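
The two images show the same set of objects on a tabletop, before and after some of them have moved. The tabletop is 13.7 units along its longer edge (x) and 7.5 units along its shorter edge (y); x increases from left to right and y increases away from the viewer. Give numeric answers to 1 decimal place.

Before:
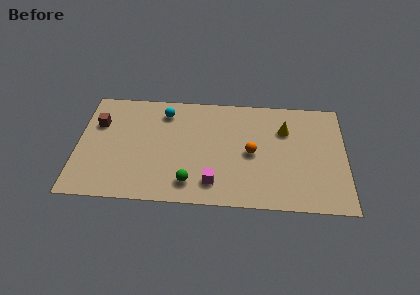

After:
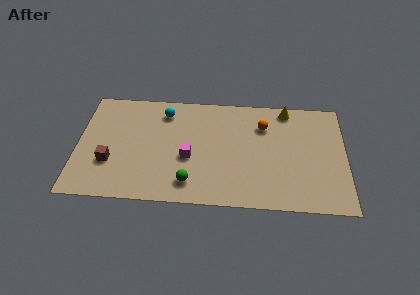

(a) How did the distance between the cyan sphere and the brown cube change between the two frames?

+1.0

The distance was about 3.5 in the first image and 4.5 in the second, so they moved 1.0 units further apart.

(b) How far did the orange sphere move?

2.0

The orange sphere was near (8.9, 3.6) before and (9.5, 5.5) after, so it travelled √(0.6² + 1.9²) ≈ 2.0 units.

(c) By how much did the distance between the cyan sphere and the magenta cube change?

-2.0

Before: roughly 5.3 units apart; after: 3.3. That's 2.0 units closer together.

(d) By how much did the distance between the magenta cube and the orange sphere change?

+1.7

They were about 2.8 units apart before and 4.5 after — 1.7 units further apart.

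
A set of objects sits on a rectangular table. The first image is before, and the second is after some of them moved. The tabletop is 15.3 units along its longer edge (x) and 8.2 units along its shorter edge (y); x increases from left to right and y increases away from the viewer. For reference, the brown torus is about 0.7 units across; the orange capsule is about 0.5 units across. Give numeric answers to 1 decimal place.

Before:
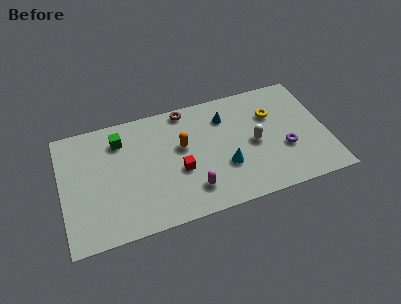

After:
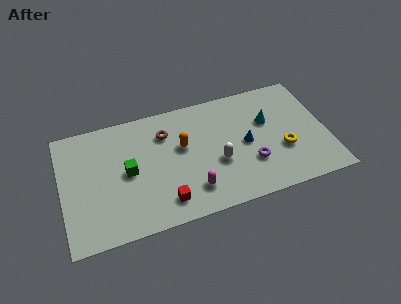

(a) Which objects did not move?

the magenta capsule and the orange capsule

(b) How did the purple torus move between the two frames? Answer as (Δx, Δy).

(-2.0, -0.4)

From the two frames, the purple torus sits at roughly (12.8, 3.0) before and (10.8, 2.6) after.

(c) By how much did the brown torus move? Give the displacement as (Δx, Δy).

(-1.3, -1.3)

The brown torus was at about (7.4, 7.4) and moved to about (6.1, 6.1).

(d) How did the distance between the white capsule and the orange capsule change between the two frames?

-1.7

The distance was about 4.2 in the first image and 2.5 in the second, so they moved 1.7 units closer together.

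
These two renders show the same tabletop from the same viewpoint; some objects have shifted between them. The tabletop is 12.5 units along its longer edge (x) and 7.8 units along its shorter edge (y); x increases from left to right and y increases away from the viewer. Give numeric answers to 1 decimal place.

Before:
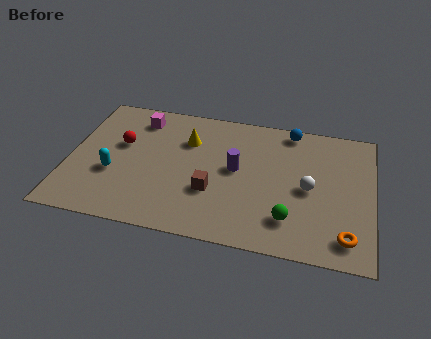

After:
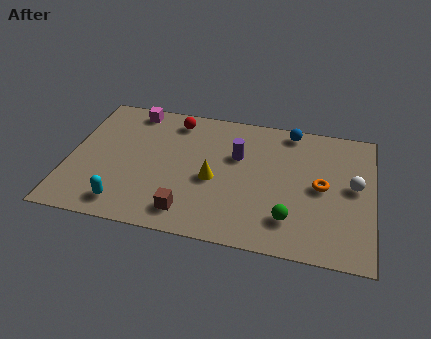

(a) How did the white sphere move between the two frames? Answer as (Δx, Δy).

(1.8, 0.5)

From the two frames, the white sphere sits at roughly (9.9, 3.7) before and (11.7, 4.2) after.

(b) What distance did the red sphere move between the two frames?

2.8

The red sphere moved from about (2.1, 4.7) to (4.2, 6.6), a distance of √(2.1² + 1.9²) ≈ 2.8.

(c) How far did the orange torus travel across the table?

2.8

The orange torus moved from about (11.5, 1.3) to (10.4, 3.9), a distance of √(1.1² + 2.6²) ≈ 2.8.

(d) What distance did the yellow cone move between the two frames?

2.4

The yellow cone moved from about (4.8, 5.5) to (6.0, 3.4), a distance of √(1.2² + 2.1²) ≈ 2.4.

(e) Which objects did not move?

the green sphere and the blue sphere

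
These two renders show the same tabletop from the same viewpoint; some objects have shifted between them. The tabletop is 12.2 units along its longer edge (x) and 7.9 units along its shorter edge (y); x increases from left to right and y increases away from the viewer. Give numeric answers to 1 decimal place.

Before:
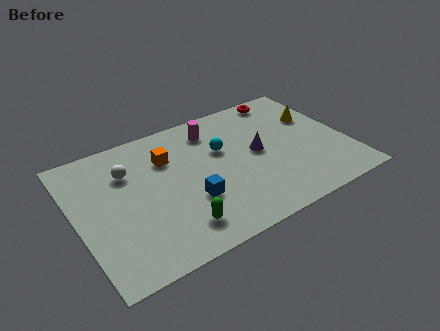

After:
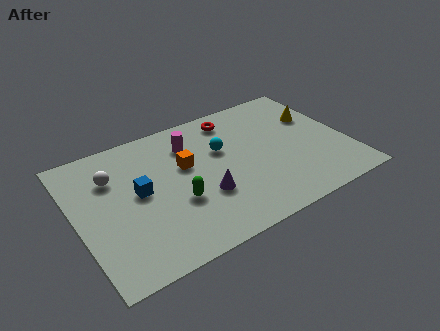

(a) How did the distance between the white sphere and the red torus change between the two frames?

-1.8

They were about 7.6 units apart before and 5.8 after — 1.8 units closer together.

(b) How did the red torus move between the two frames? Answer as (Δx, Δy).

(-2.5, -0.4)

The red torus started near (10.0, 7.1) and ended near (7.5, 6.7).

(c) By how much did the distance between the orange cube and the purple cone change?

-2.0

They were about 4.2 units apart before and 2.2 after — 2.0 units closer together.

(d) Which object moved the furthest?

the purple cone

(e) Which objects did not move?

the cyan sphere and the yellow cone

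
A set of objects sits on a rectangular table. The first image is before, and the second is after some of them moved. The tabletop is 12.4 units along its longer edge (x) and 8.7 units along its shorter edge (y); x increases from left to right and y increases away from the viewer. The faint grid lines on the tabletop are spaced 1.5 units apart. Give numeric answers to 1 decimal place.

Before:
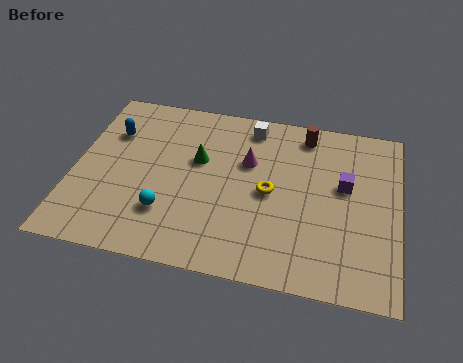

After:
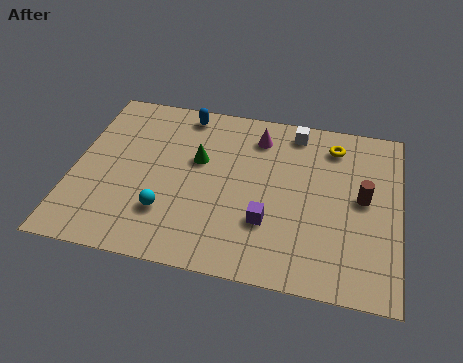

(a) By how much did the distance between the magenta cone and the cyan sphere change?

+1.3

They were about 4.3 units apart before and 5.6 after — 1.3 units further apart.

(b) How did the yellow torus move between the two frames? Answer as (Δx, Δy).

(2.3, 2.9)

From the two frames, the yellow torus sits at roughly (7.5, 4.2) before and (9.8, 7.1) after.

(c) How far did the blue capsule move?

3.1

From (1.3, 6.1) to (4.0, 7.7), the blue capsule covered √(2.7² + 1.6²) ≈ 3.1 units.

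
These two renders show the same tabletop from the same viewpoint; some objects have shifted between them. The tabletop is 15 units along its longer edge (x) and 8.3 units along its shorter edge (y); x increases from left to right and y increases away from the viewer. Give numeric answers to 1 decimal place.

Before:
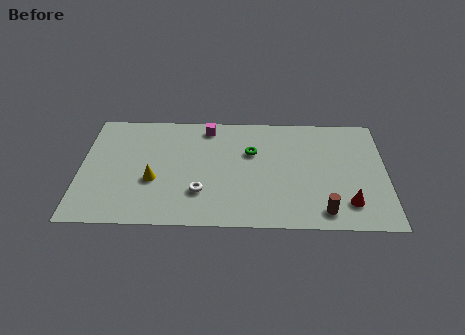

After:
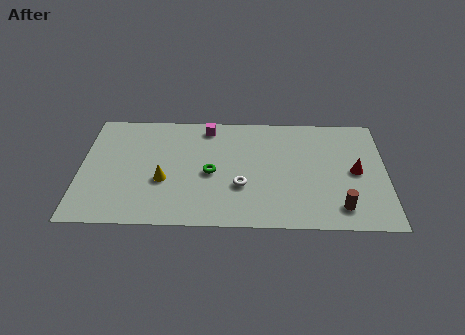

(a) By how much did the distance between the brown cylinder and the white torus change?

-1.1

The distance was about 6.1 in the first image and 5.0 in the second, so they moved 1.1 units closer together.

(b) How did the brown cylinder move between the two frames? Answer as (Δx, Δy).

(0.8, 0.3)

The brown cylinder was at about (11.9, 1.2) and moved to about (12.7, 1.5).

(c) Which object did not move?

the magenta cube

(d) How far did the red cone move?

2.3

The red cone was near (13.1, 1.8) before and (13.5, 4.1) after, so it travelled √(0.4² + 2.3²) ≈ 2.3 units.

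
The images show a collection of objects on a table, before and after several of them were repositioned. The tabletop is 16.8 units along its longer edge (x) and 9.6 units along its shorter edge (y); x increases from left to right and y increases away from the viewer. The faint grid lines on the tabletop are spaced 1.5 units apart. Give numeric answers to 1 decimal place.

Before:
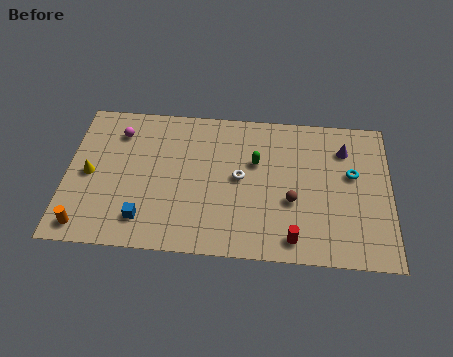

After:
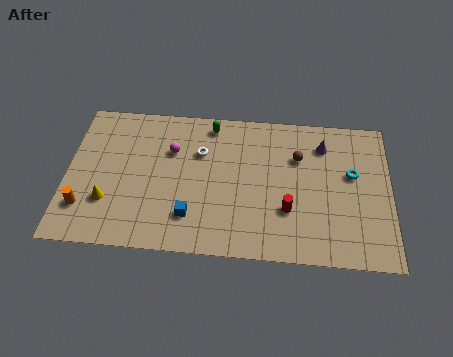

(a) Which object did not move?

the cyan torus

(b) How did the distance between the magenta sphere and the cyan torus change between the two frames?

-2.9

The distance was about 12.3 in the first image and 9.4 in the second, so they moved 2.9 units closer together.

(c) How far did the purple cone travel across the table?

1.1

The purple cone was near (14.4, 7.3) before and (13.3, 7.5) after, so it travelled √(1.1² + 0.2²) ≈ 1.1 units.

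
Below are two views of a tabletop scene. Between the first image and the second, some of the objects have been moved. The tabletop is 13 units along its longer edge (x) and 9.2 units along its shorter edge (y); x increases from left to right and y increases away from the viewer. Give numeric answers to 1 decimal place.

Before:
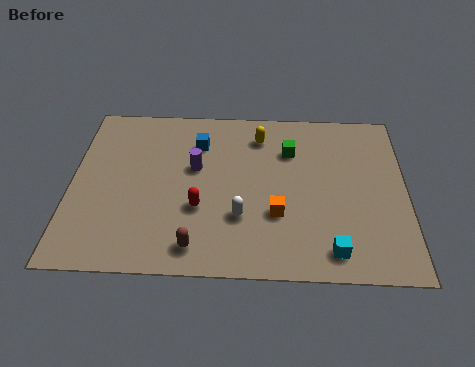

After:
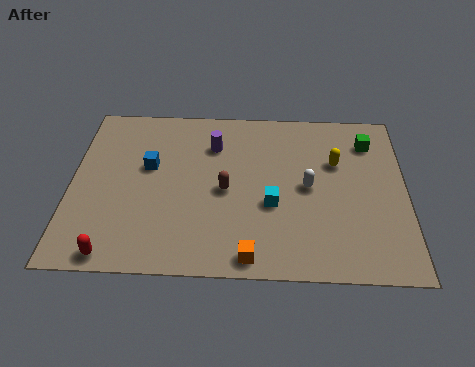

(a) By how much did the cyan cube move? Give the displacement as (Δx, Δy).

(-2.3, 2.3)

The cyan cube was at about (10.1, 1.3) and moved to about (7.8, 3.6).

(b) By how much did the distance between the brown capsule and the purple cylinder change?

-1.7

The distance was about 4.2 in the first image and 2.5 in the second, so they moved 1.7 units closer together.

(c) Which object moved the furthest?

the red capsule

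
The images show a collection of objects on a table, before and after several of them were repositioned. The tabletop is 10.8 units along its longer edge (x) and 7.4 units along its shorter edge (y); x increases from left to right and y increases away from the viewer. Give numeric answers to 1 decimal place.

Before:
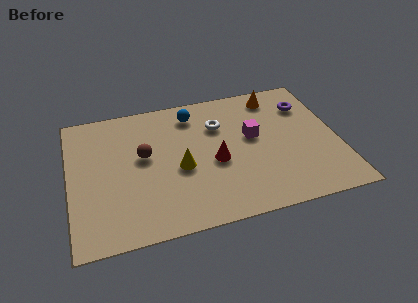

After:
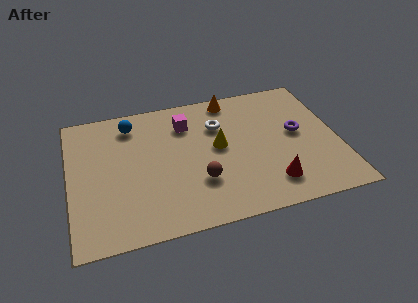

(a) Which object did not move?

the white torus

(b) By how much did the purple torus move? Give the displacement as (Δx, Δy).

(-0.5, -1.5)

The purple torus was at about (9.7, 5.5) and moved to about (9.2, 4.0).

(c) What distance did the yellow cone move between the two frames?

1.8

The yellow cone moved from about (4.4, 3.2) to (6.0, 4.0), a distance of √(1.6² + 0.8²) ≈ 1.8.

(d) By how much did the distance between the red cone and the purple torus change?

-1.7

Before: roughly 4.5 units apart; after: 2.8. That's 1.7 units closer together.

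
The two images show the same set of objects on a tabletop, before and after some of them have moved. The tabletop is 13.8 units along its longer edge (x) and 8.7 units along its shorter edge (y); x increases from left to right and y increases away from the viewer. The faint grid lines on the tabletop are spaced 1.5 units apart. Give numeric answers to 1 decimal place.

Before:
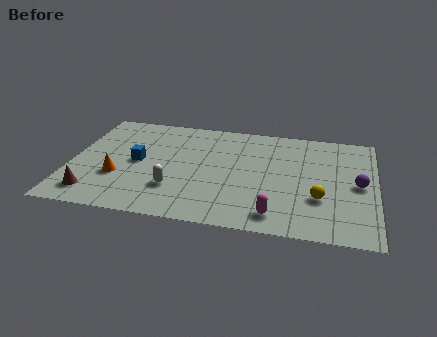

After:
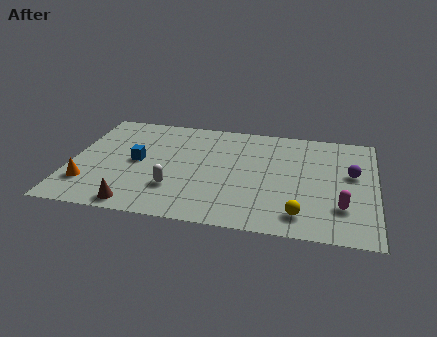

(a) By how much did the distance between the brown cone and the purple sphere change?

-1.7

They were about 12.1 units apart before and 10.4 after — 1.7 units closer together.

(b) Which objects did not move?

the white capsule and the blue cube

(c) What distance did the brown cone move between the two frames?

2.1

The brown cone was near (1.2, 1.5) before and (3.2, 0.9) after, so it travelled √(2.0² + 0.6²) ≈ 2.1 units.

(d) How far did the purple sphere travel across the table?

0.9

From (13.0, 4.3) to (12.7, 5.1), the purple sphere covered √(0.3² + 0.8²) ≈ 0.9 units.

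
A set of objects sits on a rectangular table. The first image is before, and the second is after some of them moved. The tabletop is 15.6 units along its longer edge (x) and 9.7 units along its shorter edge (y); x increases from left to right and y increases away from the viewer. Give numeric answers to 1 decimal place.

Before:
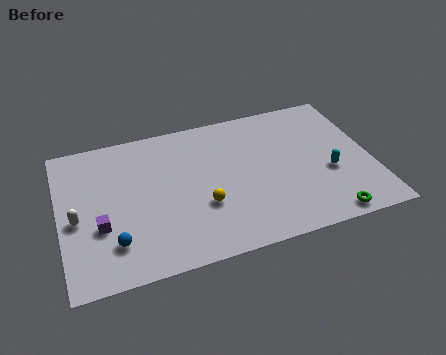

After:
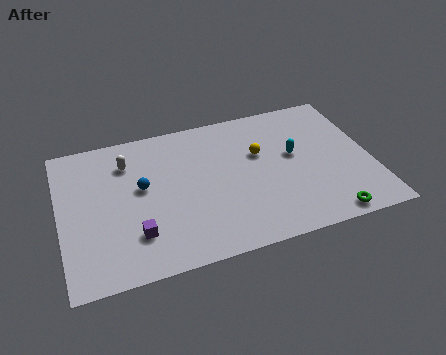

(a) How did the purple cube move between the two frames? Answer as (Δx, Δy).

(1.7, -1.0)

From the two frames, the purple cube sits at roughly (1.9, 3.5) before and (3.6, 2.5) after.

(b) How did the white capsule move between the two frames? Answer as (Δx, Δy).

(2.7, 3.1)

The white capsule was at about (0.8, 4.3) and moved to about (3.5, 7.4).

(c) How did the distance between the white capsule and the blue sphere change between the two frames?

-0.6

The distance was about 2.6 in the first image and 2.0 in the second, so they moved 0.6 units closer together.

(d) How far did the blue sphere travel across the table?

3.6

The blue sphere was near (2.5, 2.3) before and (4.1, 5.5) after, so it travelled √(1.6² + 3.2²) ≈ 3.6 units.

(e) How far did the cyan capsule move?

2.3

The cyan capsule was near (13.4, 3.8) before and (11.8, 5.5) after, so it travelled √(1.6² + 1.7²) ≈ 2.3 units.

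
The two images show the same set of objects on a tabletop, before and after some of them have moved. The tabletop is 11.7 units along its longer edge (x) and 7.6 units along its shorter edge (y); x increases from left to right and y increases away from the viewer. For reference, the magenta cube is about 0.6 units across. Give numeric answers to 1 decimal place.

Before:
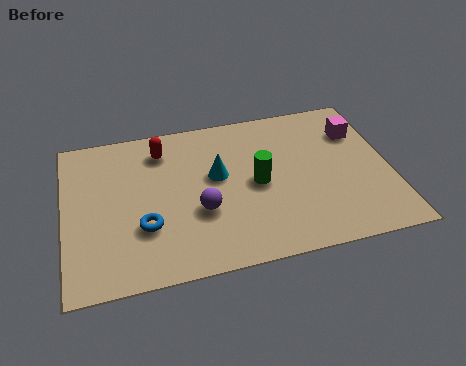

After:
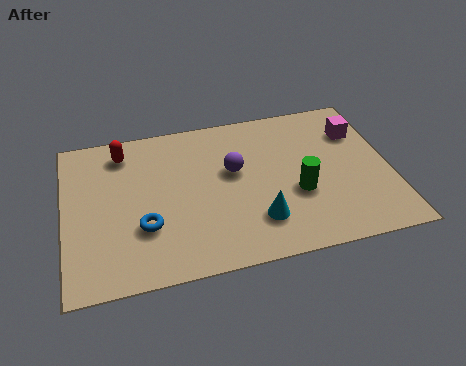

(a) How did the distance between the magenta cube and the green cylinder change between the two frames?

-0.7

They were about 4.2 units apart before and 3.5 after — 0.7 units closer together.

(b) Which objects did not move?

the blue torus and the magenta cube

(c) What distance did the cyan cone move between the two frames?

2.8

From (5.5, 4.4) to (6.8, 1.9), the cyan cone covered √(1.3² + 2.5²) ≈ 2.8 units.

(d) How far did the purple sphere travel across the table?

2.1

From (4.8, 2.8) to (6.1, 4.5), the purple sphere covered √(1.3² + 1.7²) ≈ 2.1 units.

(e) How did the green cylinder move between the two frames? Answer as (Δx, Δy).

(1.4, -0.8)

The green cylinder was at about (6.9, 3.7) and moved to about (8.3, 2.9).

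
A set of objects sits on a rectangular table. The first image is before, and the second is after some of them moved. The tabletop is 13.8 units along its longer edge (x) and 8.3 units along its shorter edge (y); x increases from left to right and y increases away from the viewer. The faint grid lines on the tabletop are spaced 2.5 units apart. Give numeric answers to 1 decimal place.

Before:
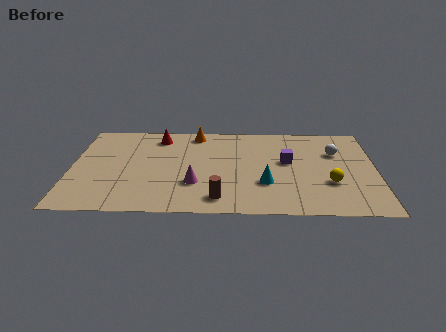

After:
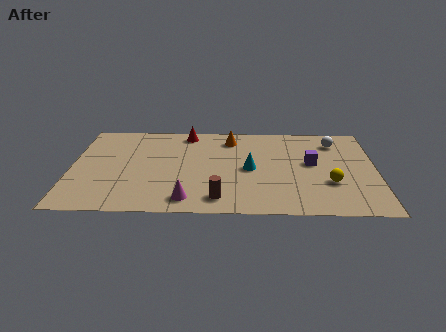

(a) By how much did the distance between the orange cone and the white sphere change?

-1.8

The distance was about 6.6 in the first image and 4.8 in the second, so they moved 1.8 units closer together.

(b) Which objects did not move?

the yellow sphere and the brown cylinder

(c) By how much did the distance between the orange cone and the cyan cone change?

-2.7

Before: roughly 5.6 units apart; after: 2.9. That's 2.7 units closer together.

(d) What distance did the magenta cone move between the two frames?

1.4

The magenta cone moved from about (5.6, 2.6) to (5.3, 1.2), a distance of √(0.3² + 1.4²) ≈ 1.4.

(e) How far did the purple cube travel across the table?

1.1

From (9.8, 4.7) to (10.9, 4.6), the purple cube covered √(1.1² + 0.1²) ≈ 1.1 units.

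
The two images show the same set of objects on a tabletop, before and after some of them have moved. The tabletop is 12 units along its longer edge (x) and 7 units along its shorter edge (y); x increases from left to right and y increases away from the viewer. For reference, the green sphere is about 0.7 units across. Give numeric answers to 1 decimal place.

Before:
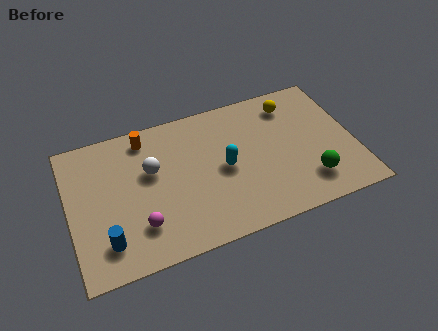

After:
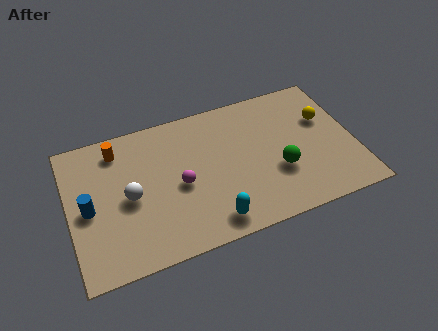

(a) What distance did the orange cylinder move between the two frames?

1.2

The orange cylinder was near (3.4, 6.0) before and (2.2, 5.8) after, so it travelled √(1.2² + 0.2²) ≈ 1.2 units.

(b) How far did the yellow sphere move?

1.8

From (9.6, 5.7) to (10.9, 4.5), the yellow sphere covered √(1.3² + 1.2²) ≈ 1.8 units.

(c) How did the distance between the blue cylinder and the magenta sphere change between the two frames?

+2.4

The distance was about 1.4 in the first image and 3.8 in the second, so they moved 2.4 units further apart.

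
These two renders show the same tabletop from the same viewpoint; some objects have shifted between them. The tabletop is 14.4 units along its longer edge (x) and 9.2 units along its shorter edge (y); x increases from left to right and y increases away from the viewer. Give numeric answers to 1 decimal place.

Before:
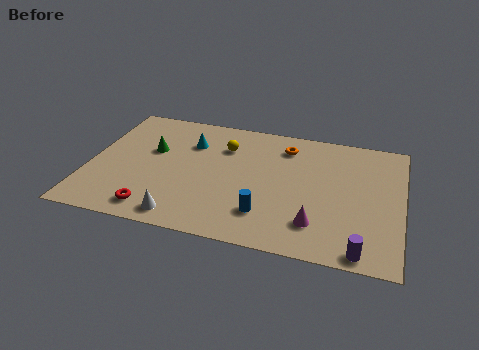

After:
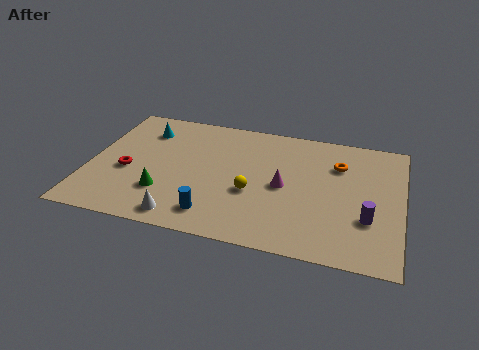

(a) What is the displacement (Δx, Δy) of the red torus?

(-1.5, 2.5)

The red torus started near (3.3, 1.3) and ended near (1.8, 3.8).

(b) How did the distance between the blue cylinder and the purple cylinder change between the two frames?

+2.4

They were about 4.6 units apart before and 7.0 after — 2.4 units further apart.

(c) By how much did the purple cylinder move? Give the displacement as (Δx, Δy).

(0.2, 2.2)

The purple cylinder was at about (12.7, 0.8) and moved to about (12.9, 3.0).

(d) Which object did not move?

the white cone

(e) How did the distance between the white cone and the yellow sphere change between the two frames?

-1.9

The distance was about 5.8 in the first image and 3.9 in the second, so they moved 1.9 units closer together.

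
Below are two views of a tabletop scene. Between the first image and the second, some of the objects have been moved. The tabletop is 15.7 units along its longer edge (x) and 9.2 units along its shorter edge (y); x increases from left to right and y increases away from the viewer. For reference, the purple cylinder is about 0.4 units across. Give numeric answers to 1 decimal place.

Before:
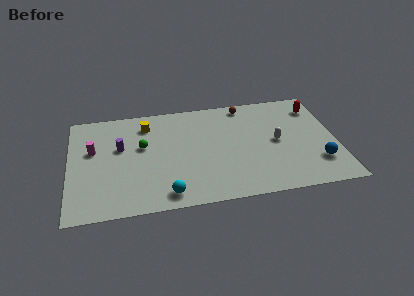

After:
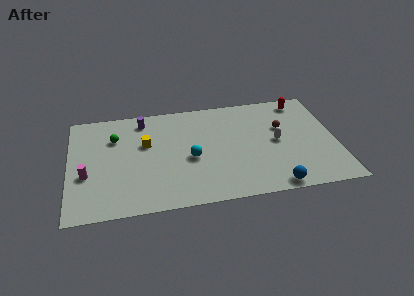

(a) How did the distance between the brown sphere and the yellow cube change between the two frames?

+2.1

Before: roughly 6.0 units apart; after: 8.1. That's 2.1 units further apart.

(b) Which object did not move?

the white capsule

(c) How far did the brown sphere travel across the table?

3.2

The brown sphere moved from about (10.5, 8.2) to (12.6, 5.8), a distance of √(2.1² + 2.4²) ≈ 3.2.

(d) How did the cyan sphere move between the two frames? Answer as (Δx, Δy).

(1.5, 2.8)

The cyan sphere was at about (5.6, 1.2) and moved to about (7.1, 4.0).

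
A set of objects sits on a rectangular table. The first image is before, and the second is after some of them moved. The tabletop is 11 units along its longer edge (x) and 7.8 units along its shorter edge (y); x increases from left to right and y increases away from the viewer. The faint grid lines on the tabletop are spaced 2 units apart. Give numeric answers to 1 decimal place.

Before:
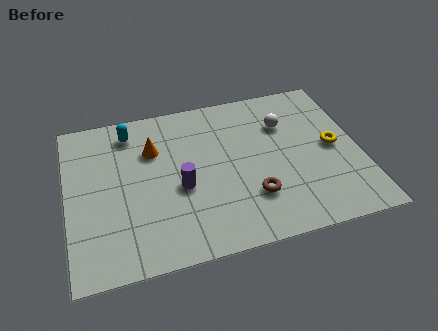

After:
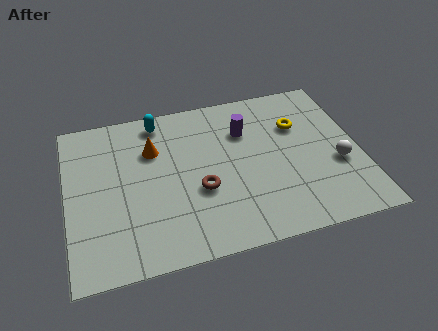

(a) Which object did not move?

the orange cone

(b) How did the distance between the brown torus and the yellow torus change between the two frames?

+0.9

Before: roughly 3.6 units apart; after: 4.5. That's 0.9 units further apart.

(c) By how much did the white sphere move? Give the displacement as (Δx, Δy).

(1.8, -2.5)

The white sphere started near (8.3, 5.5) and ended near (10.1, 3.0).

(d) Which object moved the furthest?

the purple cylinder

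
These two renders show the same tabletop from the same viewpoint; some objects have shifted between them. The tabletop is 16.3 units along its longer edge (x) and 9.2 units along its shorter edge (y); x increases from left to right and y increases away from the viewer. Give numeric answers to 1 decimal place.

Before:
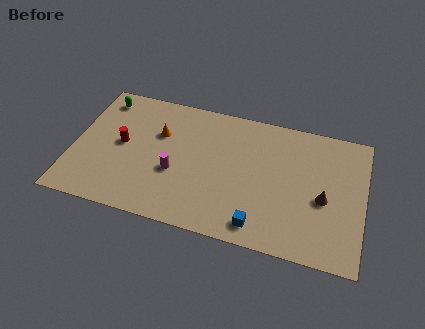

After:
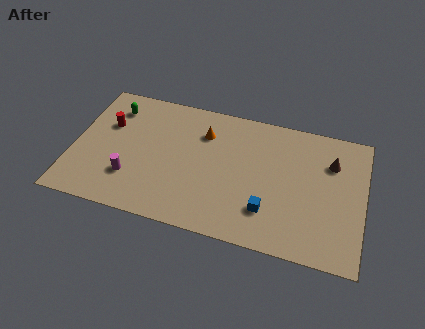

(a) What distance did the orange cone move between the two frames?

2.6

From (4.7, 6.1) to (7.2, 6.8), the orange cone covered √(2.5² + 0.7²) ≈ 2.6 units.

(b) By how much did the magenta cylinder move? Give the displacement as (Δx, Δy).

(-2.4, -1.0)

The magenta cylinder was at about (5.8, 3.6) and moved to about (3.4, 2.6).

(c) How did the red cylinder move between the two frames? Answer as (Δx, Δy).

(-0.9, 1.2)

The red cylinder started near (2.7, 4.8) and ended near (1.8, 6.0).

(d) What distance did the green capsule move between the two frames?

0.9

The green capsule was near (1.3, 7.8) before and (2.0, 7.3) after, so it travelled √(0.7² + 0.5²) ≈ 0.9 units.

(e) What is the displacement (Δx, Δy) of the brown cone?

(0.3, 2.6)

From the two frames, the brown cone sits at roughly (14.1, 4.0) before and (14.4, 6.6) after.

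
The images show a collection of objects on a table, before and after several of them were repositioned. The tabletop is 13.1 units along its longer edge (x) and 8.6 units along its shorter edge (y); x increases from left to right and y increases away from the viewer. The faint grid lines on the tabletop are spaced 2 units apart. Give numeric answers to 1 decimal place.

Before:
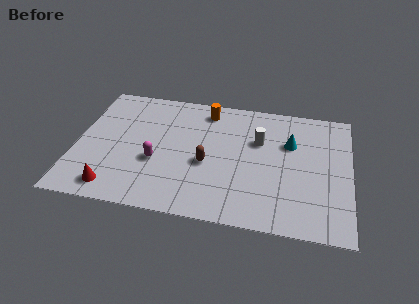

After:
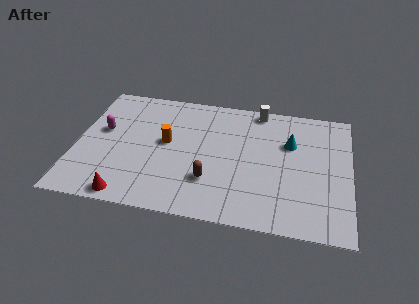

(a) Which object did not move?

the cyan cone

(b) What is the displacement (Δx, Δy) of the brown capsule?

(0.2, -1.1)

From the two frames, the brown capsule sits at roughly (6.3, 3.6) before and (6.5, 2.5) after.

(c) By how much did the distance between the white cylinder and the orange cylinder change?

+2.2

Before: roughly 3.1 units apart; after: 5.3. That's 2.2 units further apart.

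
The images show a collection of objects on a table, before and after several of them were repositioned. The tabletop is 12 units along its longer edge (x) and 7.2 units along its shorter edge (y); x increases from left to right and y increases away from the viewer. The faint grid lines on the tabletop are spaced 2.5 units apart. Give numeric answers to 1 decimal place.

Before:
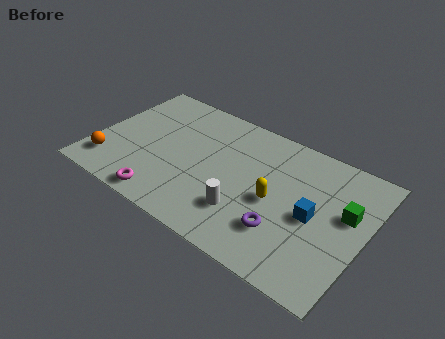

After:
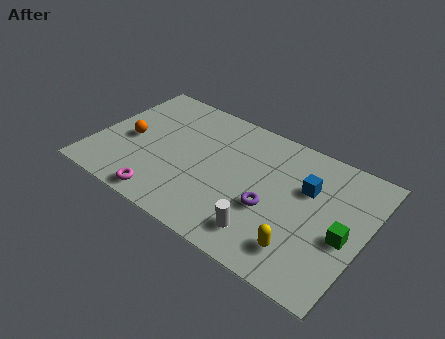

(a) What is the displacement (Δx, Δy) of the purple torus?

(-0.7, 0.8)

The purple torus started near (8.7, 2.0) and ended near (8.0, 2.8).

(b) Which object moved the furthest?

the yellow capsule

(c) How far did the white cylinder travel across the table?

1.2

From (7.0, 2.0) to (8.0, 1.4), the white cylinder covered √(1.0² + 0.6²) ≈ 1.2 units.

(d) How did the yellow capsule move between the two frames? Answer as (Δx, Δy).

(1.5, -1.8)

The yellow capsule started near (8.1, 3.3) and ended near (9.6, 1.5).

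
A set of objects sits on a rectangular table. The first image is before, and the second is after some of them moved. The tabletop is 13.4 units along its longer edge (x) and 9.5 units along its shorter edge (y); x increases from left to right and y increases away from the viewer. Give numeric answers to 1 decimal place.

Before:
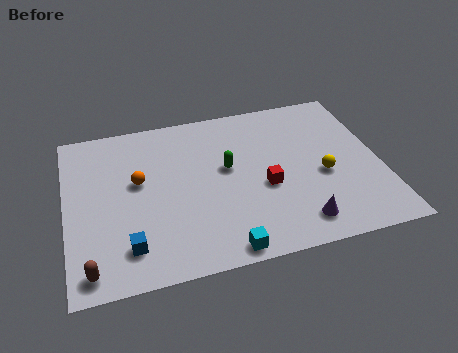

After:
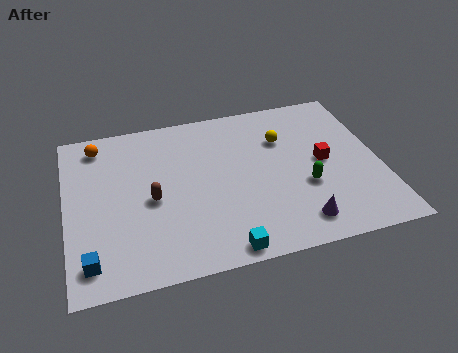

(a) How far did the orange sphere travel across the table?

3.1

The orange sphere moved from about (3.1, 5.5) to (1.5, 8.1), a distance of √(1.6² + 2.6²) ≈ 3.1.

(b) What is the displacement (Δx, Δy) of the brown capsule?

(2.7, 3.2)

The brown capsule started near (0.9, 1.1) and ended near (3.6, 4.3).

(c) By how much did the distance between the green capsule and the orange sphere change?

+6.0

Before: roughly 3.8 units apart; after: 9.8. That's 6.0 units further apart.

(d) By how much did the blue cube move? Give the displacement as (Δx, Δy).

(-1.6, -0.4)

From the two frames, the blue cube sits at roughly (2.5, 1.9) before and (0.9, 1.5) after.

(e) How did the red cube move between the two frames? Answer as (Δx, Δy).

(2.6, 0.9)

The red cube started near (8.4, 3.9) and ended near (11.0, 4.8).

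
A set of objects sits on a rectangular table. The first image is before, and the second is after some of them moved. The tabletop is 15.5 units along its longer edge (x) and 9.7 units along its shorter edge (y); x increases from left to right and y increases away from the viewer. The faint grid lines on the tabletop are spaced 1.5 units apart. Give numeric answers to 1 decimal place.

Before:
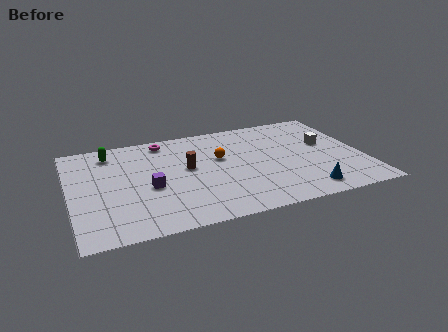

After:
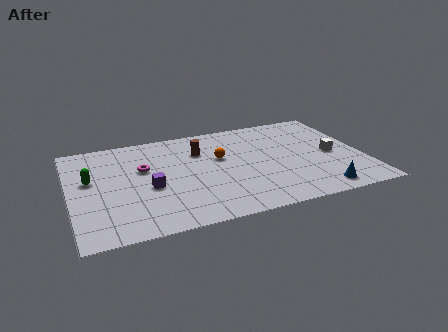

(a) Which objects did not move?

the purple cube and the orange sphere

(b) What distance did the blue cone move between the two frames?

0.7

The blue cone moved from about (12.1, 1.4) to (12.8, 1.2), a distance of √(0.7² + 0.2²) ≈ 0.7.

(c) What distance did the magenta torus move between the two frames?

2.8

The magenta torus moved from about (5.2, 8.5) to (3.9, 6.0), a distance of √(1.3² + 2.5²) ≈ 2.8.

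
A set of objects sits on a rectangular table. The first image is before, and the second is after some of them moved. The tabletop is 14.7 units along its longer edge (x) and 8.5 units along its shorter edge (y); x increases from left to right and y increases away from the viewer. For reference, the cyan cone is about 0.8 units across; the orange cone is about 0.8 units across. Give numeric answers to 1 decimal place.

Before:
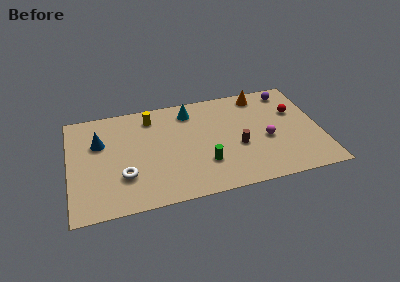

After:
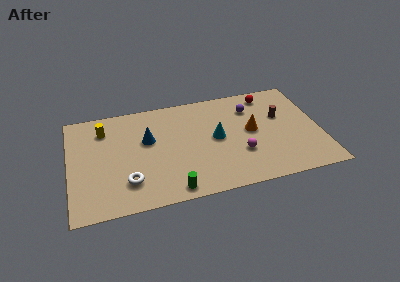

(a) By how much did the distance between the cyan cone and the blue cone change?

-1.5

Before: roughly 5.6 units apart; after: 4.1. That's 1.5 units closer together.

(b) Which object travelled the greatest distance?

the brown cylinder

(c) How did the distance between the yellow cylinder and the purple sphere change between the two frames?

+0.5

Before: roughly 8.2 units apart; after: 8.7. That's 0.5 units further apart.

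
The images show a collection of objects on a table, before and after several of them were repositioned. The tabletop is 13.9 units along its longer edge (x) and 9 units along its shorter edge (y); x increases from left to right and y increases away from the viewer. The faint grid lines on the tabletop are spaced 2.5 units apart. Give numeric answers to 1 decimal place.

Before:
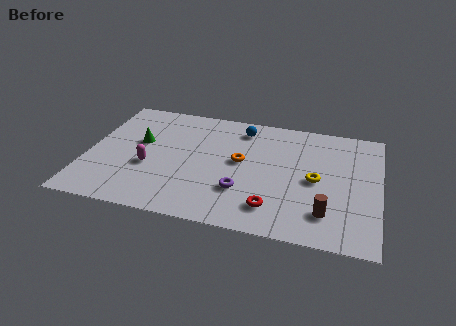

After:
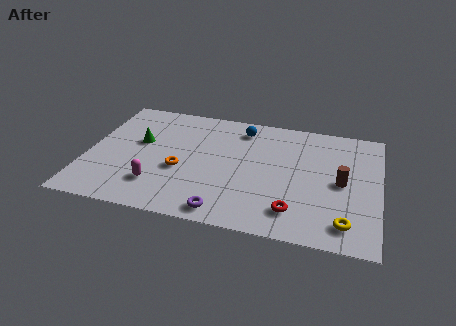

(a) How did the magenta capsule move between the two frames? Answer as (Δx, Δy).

(0.5, -1.3)

The magenta capsule was at about (3.0, 3.5) and moved to about (3.5, 2.2).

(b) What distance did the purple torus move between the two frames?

1.8

The purple torus moved from about (7.5, 2.7) to (6.8, 1.0), a distance of √(0.7² + 1.7²) ≈ 1.8.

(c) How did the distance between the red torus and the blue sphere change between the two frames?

+0.4

Before: roughly 6.0 units apart; after: 6.4. That's 0.4 units further apart.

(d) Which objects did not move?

the blue sphere and the green cone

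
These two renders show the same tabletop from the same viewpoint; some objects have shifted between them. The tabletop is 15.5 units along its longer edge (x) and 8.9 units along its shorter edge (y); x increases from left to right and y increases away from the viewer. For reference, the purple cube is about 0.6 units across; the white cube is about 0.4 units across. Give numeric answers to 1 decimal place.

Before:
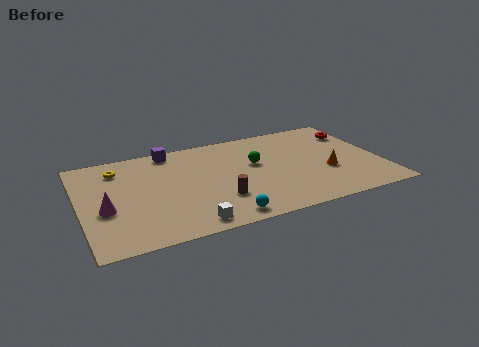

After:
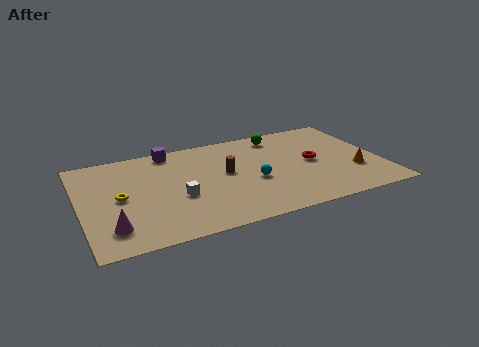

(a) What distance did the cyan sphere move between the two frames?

3.3

The cyan sphere moved from about (6.9, 1.0) to (8.8, 3.7), a distance of √(1.9² + 2.7²) ≈ 3.3.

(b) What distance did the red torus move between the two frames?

3.4

The red torus moved from about (14.6, 6.7) to (12.0, 4.5), a distance of √(2.6² + 2.2²) ≈ 3.4.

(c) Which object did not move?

the purple cube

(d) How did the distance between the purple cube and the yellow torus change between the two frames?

+1.7

Before: roughly 2.9 units apart; after: 4.6. That's 1.7 units further apart.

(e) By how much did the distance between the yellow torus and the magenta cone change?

-1.0

Before: roughly 3.6 units apart; after: 2.6. That's 1.0 units closer together.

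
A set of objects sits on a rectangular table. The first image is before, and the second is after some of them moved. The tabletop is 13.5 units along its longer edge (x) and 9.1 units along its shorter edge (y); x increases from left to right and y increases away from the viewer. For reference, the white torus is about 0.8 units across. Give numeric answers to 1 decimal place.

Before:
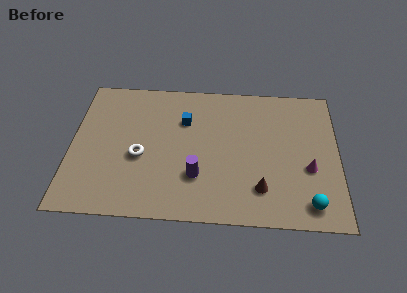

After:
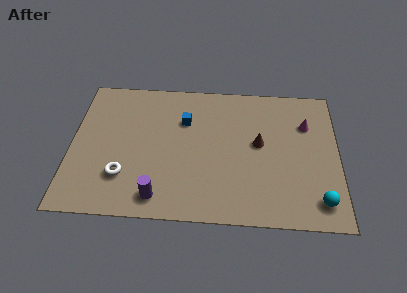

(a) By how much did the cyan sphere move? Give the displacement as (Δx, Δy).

(0.5, 0.2)

The cyan sphere was at about (12.0, 1.3) and moved to about (12.5, 1.5).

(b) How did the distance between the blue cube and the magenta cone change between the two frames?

-0.7

The distance was about 6.9 in the first image and 6.2 in the second, so they moved 0.7 units closer together.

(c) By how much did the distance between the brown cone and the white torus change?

+0.9

Before: roughly 6.3 units apart; after: 7.2. That's 0.9 units further apart.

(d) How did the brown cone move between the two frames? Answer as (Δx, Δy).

(-0.1, 2.9)

From the two frames, the brown cone sits at roughly (9.6, 2.1) before and (9.5, 5.0) after.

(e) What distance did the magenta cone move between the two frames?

2.9

From (12.0, 3.5) to (11.9, 6.4), the magenta cone covered √(0.1² + 2.9²) ≈ 2.9 units.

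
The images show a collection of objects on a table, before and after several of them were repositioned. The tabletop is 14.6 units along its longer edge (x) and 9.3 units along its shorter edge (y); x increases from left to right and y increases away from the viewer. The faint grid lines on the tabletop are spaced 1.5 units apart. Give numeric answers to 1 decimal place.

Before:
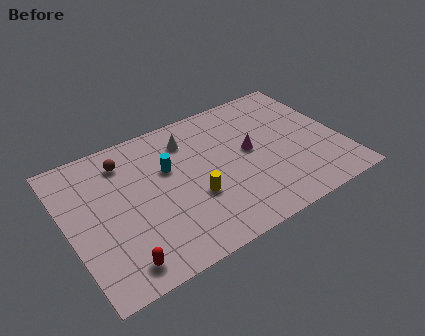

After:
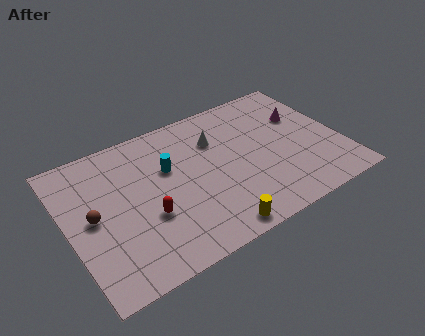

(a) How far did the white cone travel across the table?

1.6

The white cone was near (6.8, 7.3) before and (8.2, 6.6) after, so it travelled √(1.4² + 0.7²) ≈ 1.6 units.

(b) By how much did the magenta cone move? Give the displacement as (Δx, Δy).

(3.1, 1.1)

The magenta cone started near (9.8, 5.0) and ended near (12.9, 6.1).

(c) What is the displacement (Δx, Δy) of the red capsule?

(1.8, 2.1)

The red capsule started near (2.2, 1.3) and ended near (4.0, 3.4).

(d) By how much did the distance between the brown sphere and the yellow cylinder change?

+1.8

Before: roughly 5.1 units apart; after: 6.9. That's 1.8 units further apart.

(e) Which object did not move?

the cyan cylinder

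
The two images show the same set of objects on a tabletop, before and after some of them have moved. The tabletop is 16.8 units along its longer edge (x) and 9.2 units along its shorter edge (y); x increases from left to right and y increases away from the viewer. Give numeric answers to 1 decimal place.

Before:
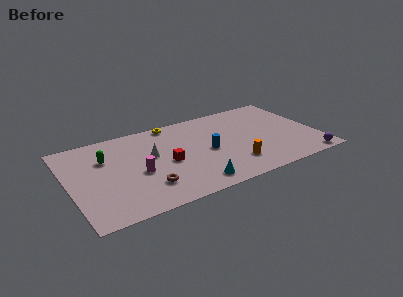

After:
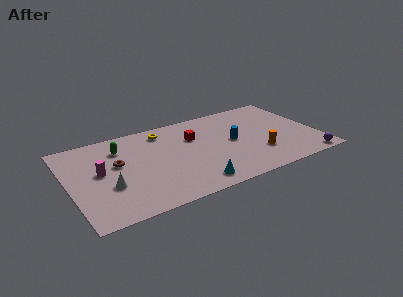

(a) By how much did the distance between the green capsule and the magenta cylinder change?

-0.5

The distance was about 3.1 in the first image and 2.6 in the second, so they moved 0.5 units closer together.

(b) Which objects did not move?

the cyan cone and the purple sphere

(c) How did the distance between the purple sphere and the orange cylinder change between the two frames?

-1.5

The distance was about 5.1 in the first image and 3.6 in the second, so they moved 1.5 units closer together.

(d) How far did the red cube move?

2.9

From (6.5, 4.2) to (8.6, 6.2), the red cube covered √(2.1² + 2.0²) ≈ 2.9 units.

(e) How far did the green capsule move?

1.3

From (2.6, 6.3) to (3.7, 7.0), the green capsule covered √(1.1² + 0.7²) ≈ 1.3 units.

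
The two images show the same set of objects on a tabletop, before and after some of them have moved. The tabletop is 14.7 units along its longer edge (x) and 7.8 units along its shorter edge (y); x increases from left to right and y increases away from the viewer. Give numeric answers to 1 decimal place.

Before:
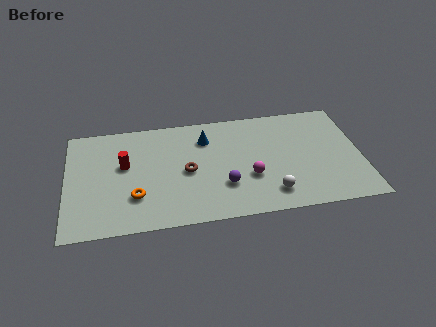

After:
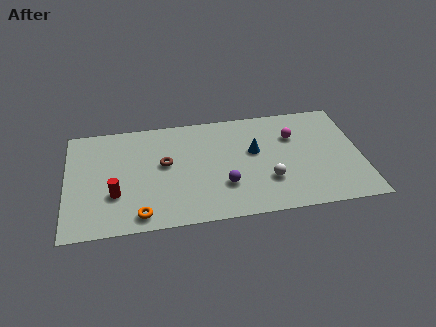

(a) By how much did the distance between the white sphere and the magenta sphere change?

+1.7

They were about 1.6 units apart before and 3.3 after — 1.7 units further apart.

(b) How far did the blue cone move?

2.7

The blue cone moved from about (7.0, 5.9) to (9.4, 4.6), a distance of √(2.4² + 1.3²) ≈ 2.7.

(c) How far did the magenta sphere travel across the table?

3.5

The magenta sphere was near (9.1, 2.8) before and (11.4, 5.4) after, so it travelled √(2.3² + 2.6²) ≈ 3.5 units.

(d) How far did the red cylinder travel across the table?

2.1

From (2.9, 4.6) to (2.4, 2.6), the red cylinder covered √(0.5² + 2.0²) ≈ 2.1 units.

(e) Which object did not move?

the purple sphere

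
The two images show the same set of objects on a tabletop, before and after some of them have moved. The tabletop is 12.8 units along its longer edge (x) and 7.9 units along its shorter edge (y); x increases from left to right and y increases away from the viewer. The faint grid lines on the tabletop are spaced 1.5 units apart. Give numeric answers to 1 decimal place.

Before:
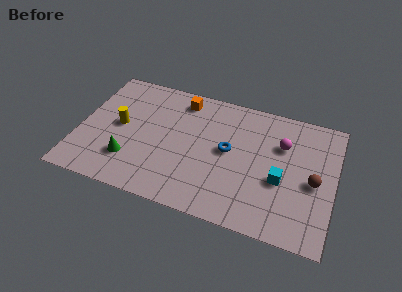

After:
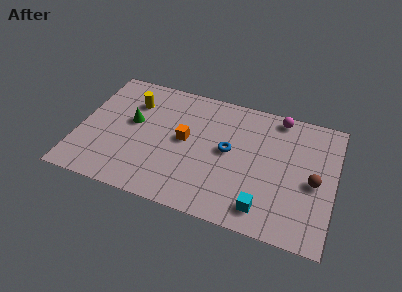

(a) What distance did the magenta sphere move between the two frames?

1.7

The magenta sphere moved from about (10.1, 5.4) to (9.8, 7.1), a distance of √(0.3² + 1.7²) ≈ 1.7.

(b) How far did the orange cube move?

2.5

The orange cube was near (4.9, 6.7) before and (5.3, 4.2) after, so it travelled √(0.4² + 2.5²) ≈ 2.5 units.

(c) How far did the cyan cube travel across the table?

2.0

From (10.2, 3.2) to (9.5, 1.3), the cyan cube covered √(0.7² + 1.9²) ≈ 2.0 units.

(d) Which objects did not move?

the blue torus and the brown sphere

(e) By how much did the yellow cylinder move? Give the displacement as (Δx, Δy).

(0.5, 1.7)

The yellow cylinder was at about (2.0, 4.1) and moved to about (2.5, 5.8).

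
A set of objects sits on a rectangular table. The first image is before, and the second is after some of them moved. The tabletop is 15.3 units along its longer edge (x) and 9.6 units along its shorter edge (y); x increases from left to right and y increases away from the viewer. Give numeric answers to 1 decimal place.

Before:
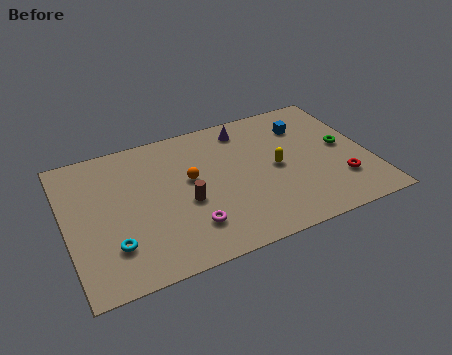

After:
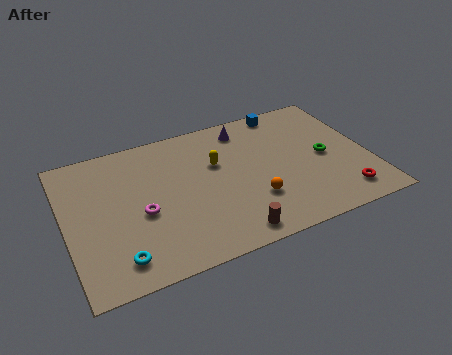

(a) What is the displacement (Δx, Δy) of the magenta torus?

(-2.2, 1.8)

The magenta torus was at about (5.9, 2.3) and moved to about (3.7, 4.1).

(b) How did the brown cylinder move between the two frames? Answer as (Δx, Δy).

(1.9, -2.9)

The brown cylinder was at about (5.9, 4.0) and moved to about (7.8, 1.1).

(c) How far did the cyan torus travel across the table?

0.9

The cyan torus moved from about (2.1, 2.5) to (2.3, 1.6), a distance of √(0.2² + 0.9²) ≈ 0.9.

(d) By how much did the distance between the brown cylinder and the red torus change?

-2.0

They were about 7.8 units apart before and 5.8 after — 2.0 units closer together.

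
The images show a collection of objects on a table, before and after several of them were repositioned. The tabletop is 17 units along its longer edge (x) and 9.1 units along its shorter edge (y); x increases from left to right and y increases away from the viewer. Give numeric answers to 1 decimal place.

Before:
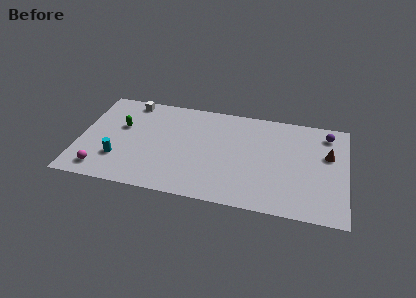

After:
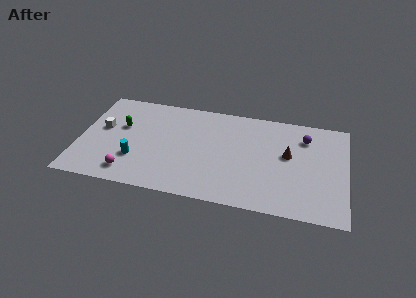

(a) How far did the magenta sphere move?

1.8

The magenta sphere moved from about (1.6, 1.4) to (3.4, 1.5), a distance of √(1.8² + 0.1²) ≈ 1.8.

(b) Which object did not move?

the green capsule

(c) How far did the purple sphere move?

1.5

The purple sphere was near (15.7, 7.6) before and (14.3, 7.0) after, so it travelled √(1.4² + 0.6²) ≈ 1.5 units.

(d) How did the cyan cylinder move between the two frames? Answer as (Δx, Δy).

(1.1, 0.2)

The cyan cylinder started near (2.6, 2.6) and ended near (3.7, 2.8).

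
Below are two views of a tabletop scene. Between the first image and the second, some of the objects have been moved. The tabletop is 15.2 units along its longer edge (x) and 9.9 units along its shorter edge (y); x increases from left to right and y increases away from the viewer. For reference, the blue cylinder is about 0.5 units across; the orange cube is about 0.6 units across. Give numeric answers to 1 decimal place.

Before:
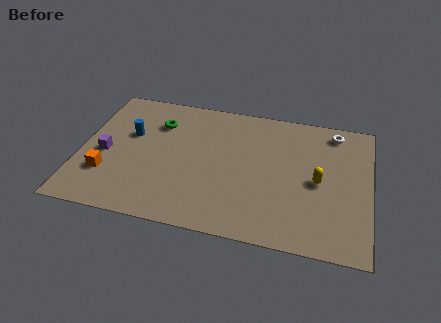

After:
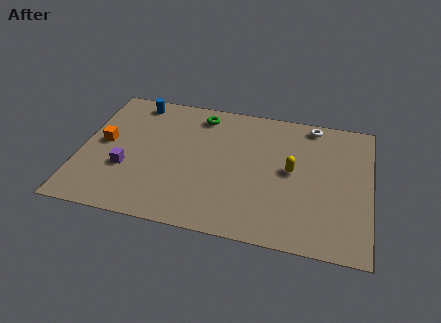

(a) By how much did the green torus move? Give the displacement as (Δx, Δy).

(2.2, 1.1)

The green torus was at about (3.9, 7.3) and moved to about (6.1, 8.4).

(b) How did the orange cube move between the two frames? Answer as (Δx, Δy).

(-0.3, 2.3)

From the two frames, the orange cube sits at roughly (1.5, 2.9) before and (1.2, 5.2) after.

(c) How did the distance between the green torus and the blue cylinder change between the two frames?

+1.7

The distance was about 1.8 in the first image and 3.5 in the second, so they moved 1.7 units further apart.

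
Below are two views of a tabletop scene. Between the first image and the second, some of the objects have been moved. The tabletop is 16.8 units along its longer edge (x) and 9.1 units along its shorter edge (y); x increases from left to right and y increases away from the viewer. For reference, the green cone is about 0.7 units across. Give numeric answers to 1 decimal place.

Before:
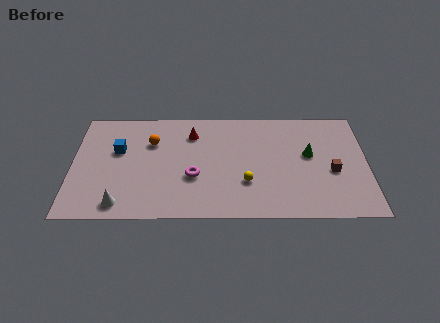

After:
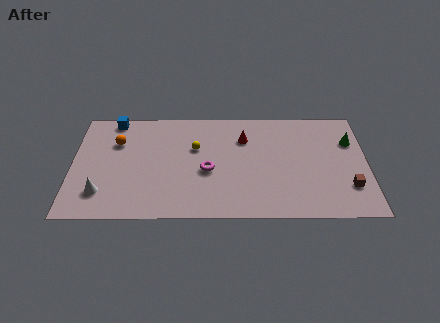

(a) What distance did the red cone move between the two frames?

3.0

From (6.8, 7.0) to (9.8, 6.6), the red cone covered √(3.0² + 0.4²) ≈ 3.0 units.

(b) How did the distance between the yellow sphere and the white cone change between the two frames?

-0.8

They were about 7.3 units apart before and 6.5 after — 0.8 units closer together.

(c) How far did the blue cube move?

2.6

From (2.6, 5.6) to (2.3, 8.2), the blue cube covered √(0.3² + 2.6²) ≈ 2.6 units.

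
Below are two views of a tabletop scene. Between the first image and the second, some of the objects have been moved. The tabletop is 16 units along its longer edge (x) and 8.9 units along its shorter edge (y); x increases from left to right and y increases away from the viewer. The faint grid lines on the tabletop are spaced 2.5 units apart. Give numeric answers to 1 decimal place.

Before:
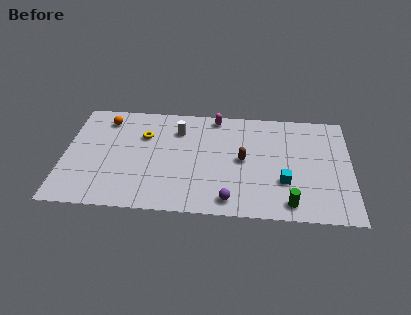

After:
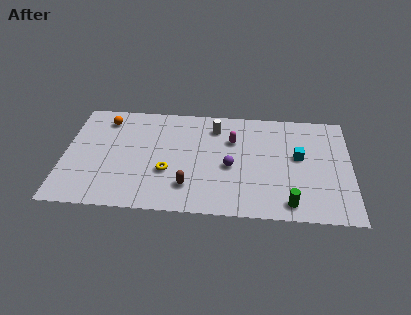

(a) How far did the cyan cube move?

2.2

From (12.3, 2.9) to (13.1, 5.0), the cyan cube covered √(0.8² + 2.1²) ≈ 2.2 units.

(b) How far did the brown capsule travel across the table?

3.8

The brown capsule moved from about (10.0, 4.5) to (7.0, 2.1), a distance of √(3.0² + 2.4²) ≈ 3.8.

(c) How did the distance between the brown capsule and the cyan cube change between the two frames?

+4.0

The distance was about 2.8 in the first image and 6.8 in the second, so they moved 4.0 units further apart.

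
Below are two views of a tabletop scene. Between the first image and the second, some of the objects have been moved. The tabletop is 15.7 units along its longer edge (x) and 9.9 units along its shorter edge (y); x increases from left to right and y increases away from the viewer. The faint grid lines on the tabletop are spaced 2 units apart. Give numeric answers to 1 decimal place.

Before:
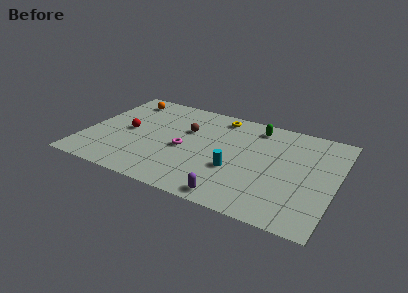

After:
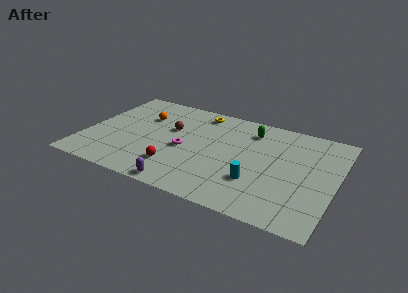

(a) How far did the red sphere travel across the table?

4.2

The red sphere was near (2.6, 4.9) before and (6.0, 2.4) after, so it travelled √(3.4² + 2.5²) ≈ 4.2 units.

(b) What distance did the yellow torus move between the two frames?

1.3

The yellow torus moved from about (8.0, 8.6) to (6.7, 8.6), a distance of √(1.3² + 0.0²) ≈ 1.3.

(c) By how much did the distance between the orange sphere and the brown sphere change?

-2.7

Before: roughly 4.7 units apart; after: 2.0. That's 2.7 units closer together.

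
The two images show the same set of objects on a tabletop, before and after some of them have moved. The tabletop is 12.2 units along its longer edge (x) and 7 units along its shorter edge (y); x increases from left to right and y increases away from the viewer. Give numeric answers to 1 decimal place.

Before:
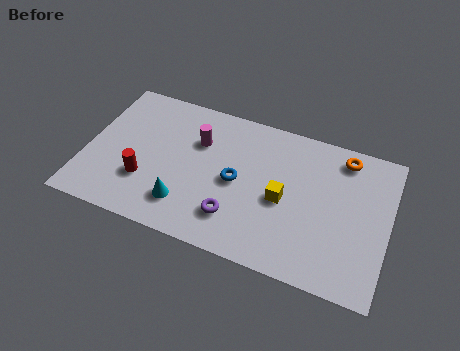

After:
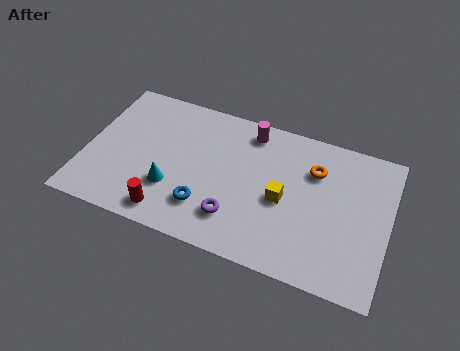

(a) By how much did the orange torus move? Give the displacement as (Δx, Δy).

(-1.1, -1.0)

The orange torus started near (10.2, 6.0) and ended near (9.1, 5.0).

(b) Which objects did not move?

the yellow cube and the purple torus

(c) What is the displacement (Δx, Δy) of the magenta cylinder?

(2.0, 1.2)

From the two frames, the magenta cylinder sits at roughly (4.4, 4.8) before and (6.4, 6.0) after.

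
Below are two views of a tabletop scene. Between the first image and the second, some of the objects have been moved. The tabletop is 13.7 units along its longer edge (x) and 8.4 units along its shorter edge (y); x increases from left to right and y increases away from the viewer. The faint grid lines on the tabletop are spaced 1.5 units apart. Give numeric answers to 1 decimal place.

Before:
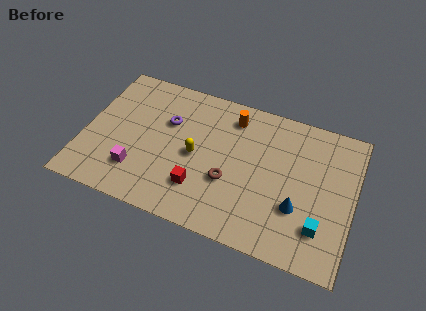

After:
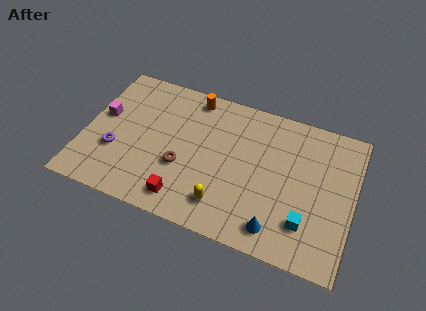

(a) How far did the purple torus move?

3.5

The purple torus moved from about (4.1, 5.5) to (1.7, 2.9), a distance of √(2.4² + 2.6²) ≈ 3.5.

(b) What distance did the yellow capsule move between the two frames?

2.9

From (5.7, 4.0) to (7.4, 1.7), the yellow capsule covered √(1.7² + 2.3²) ≈ 2.9 units.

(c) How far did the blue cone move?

1.7

The blue cone moved from about (11.0, 2.8) to (10.1, 1.3), a distance of √(0.9² + 1.5²) ≈ 1.7.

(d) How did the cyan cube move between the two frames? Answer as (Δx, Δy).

(-0.7, 0.0)

The cyan cube was at about (12.2, 2.1) and moved to about (11.5, 2.1).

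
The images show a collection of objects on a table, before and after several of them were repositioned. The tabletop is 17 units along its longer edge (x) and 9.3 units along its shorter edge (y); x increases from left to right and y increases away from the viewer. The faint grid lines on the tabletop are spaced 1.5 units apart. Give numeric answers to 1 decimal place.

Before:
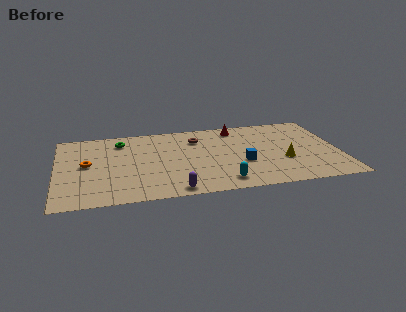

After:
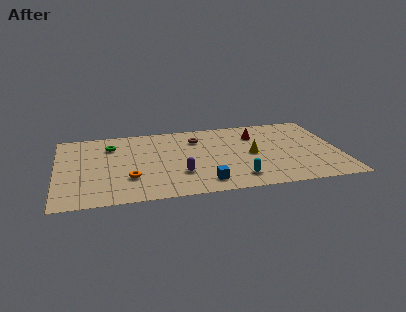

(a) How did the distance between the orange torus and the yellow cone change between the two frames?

-4.3

They were about 11.9 units apart before and 7.6 after — 4.3 units closer together.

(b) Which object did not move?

the brown torus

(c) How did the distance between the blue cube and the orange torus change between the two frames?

-4.8

The distance was about 9.4 in the first image and 4.6 in the second, so they moved 4.8 units closer together.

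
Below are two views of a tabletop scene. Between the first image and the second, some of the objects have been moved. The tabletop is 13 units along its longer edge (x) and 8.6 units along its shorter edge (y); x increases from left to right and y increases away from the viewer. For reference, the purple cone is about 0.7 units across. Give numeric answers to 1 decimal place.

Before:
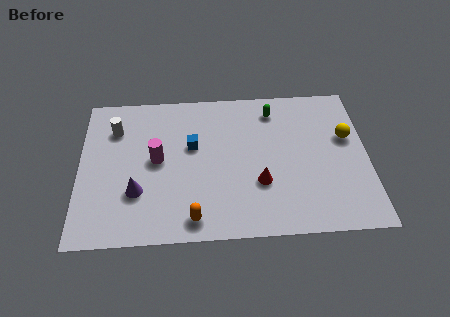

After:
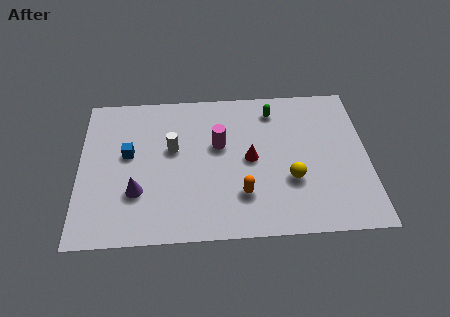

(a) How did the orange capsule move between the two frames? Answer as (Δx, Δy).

(2.2, 1.2)

From the two frames, the orange capsule sits at roughly (5.1, 1.1) before and (7.3, 2.3) after.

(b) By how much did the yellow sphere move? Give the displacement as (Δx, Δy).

(-2.6, -2.3)

The yellow sphere started near (12.1, 5.3) and ended near (9.5, 3.0).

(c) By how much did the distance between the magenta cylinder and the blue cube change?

+2.4

The distance was about 1.7 in the first image and 4.1 in the second, so they moved 2.4 units further apart.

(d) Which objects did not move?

the purple cone and the green capsule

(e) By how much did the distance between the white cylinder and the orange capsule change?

-2.2

The distance was about 6.4 in the first image and 4.2 in the second, so they moved 2.2 units closer together.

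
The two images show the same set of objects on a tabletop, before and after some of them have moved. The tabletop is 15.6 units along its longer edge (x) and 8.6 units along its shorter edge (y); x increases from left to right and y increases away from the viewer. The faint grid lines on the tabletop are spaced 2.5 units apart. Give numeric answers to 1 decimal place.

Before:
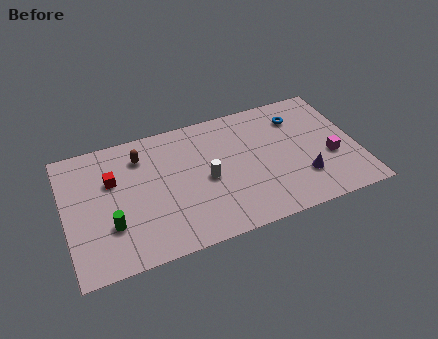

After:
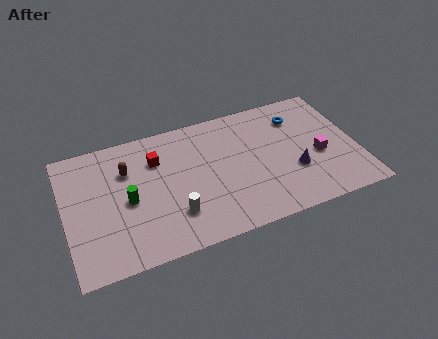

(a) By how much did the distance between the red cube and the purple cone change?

-2.6

They were about 10.4 units apart before and 7.8 after — 2.6 units closer together.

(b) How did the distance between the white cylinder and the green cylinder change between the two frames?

-2.5

The distance was about 5.4 in the first image and 2.9 in the second, so they moved 2.5 units closer together.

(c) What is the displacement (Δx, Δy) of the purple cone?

(-0.4, 0.6)

The purple cone started near (12.5, 2.4) and ended near (12.1, 3.0).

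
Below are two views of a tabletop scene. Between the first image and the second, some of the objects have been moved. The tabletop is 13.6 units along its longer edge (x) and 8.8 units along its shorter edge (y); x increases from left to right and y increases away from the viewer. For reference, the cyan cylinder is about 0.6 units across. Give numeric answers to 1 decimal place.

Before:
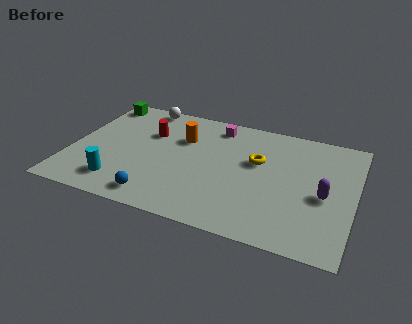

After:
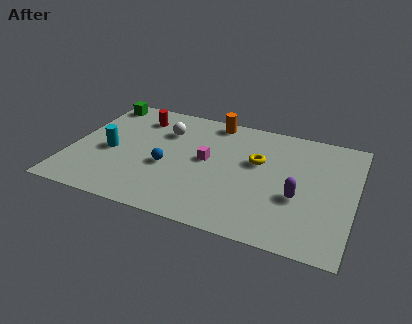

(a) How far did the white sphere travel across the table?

2.1

The white sphere moved from about (3.0, 8.0) to (4.3, 6.3), a distance of √(1.3² + 1.7²) ≈ 2.1.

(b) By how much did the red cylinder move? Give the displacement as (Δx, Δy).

(-0.7, 1.1)

The red cylinder started near (3.6, 5.9) and ended near (2.9, 7.0).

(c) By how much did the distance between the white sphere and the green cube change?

+1.6

The distance was about 2.1 in the first image and 3.7 in the second, so they moved 1.6 units further apart.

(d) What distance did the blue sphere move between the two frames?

2.4

The blue sphere was near (4.5, 1.2) before and (4.7, 3.6) after, so it travelled √(0.2² + 2.4²) ≈ 2.4 units.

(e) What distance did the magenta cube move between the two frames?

2.8

From (6.7, 7.5) to (6.5, 4.7), the magenta cube covered √(0.2² + 2.8²) ≈ 2.8 units.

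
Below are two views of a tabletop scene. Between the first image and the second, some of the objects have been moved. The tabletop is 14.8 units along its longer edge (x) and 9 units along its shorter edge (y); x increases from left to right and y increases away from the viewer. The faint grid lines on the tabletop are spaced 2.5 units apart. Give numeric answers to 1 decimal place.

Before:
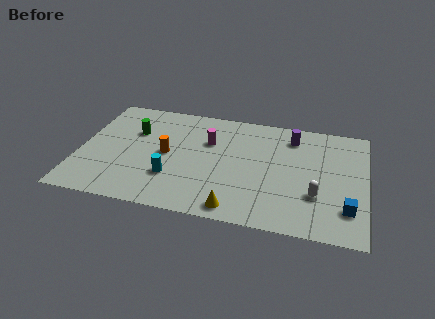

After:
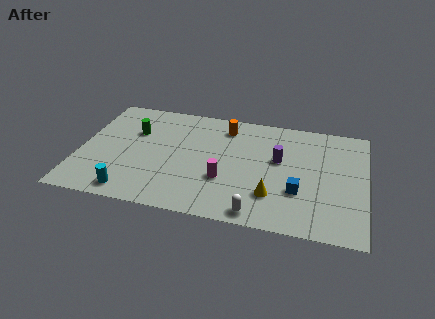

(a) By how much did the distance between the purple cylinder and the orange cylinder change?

-3.4

The distance was about 7.0 in the first image and 3.6 in the second, so they moved 3.4 units closer together.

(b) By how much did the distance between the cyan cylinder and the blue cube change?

-0.3

Before: roughly 9.0 units apart; after: 8.7. That's 0.3 units closer together.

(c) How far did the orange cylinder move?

4.1

From (4.5, 4.5) to (7.4, 7.4), the orange cylinder covered √(2.9² + 2.9²) ≈ 4.1 units.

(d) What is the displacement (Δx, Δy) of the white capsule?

(-2.9, -2.0)

The white capsule was at about (12.3, 2.9) and moved to about (9.4, 0.9).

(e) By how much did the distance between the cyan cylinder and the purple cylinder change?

+0.9

They were about 7.6 units apart before and 8.5 after — 0.9 units further apart.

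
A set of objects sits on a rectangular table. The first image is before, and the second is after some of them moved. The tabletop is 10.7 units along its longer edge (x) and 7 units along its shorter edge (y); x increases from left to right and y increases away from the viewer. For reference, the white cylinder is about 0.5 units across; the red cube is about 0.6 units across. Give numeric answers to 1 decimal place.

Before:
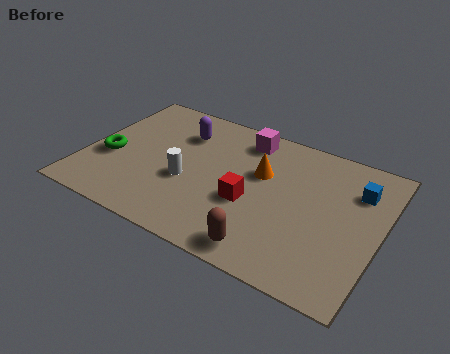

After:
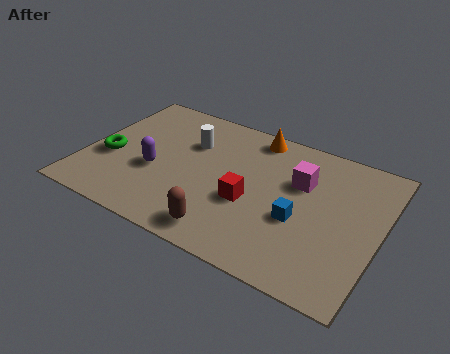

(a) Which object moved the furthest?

the blue cube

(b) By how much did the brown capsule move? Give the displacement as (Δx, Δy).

(-1.5, 0.1)

The brown capsule started near (7.0, 0.9) and ended near (5.5, 1.0).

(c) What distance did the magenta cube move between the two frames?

2.6

The magenta cube moved from about (5.5, 5.9) to (7.7, 4.6), a distance of √(2.2² + 1.3²) ≈ 2.6.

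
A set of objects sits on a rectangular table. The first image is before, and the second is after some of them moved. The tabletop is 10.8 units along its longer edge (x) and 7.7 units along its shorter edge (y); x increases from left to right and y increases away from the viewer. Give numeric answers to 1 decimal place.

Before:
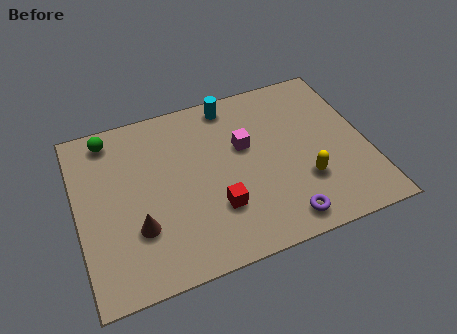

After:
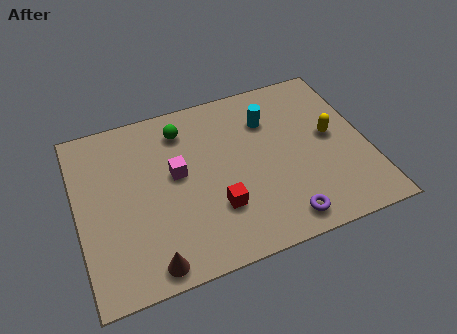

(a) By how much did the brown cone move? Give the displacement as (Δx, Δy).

(0.3, -1.6)

From the two frames, the brown cone sits at roughly (2.1, 2.4) before and (2.4, 0.8) after.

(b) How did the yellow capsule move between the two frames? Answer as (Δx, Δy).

(1.2, 1.7)

From the two frames, the yellow capsule sits at roughly (8.3, 2.4) before and (9.5, 4.1) after.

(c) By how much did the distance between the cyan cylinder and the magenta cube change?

+1.7

They were about 2.1 units apart before and 3.8 after — 1.7 units further apart.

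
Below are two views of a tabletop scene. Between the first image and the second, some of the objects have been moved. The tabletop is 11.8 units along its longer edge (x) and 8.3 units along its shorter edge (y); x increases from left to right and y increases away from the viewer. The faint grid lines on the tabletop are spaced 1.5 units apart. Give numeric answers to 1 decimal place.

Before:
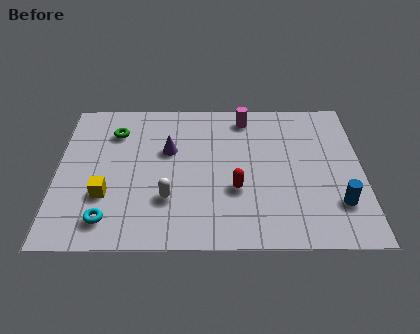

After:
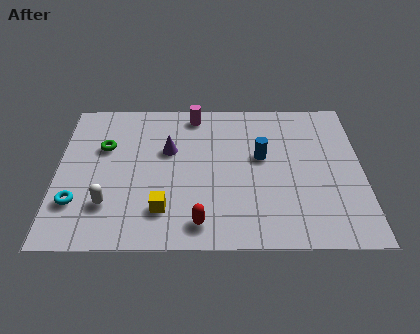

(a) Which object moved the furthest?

the blue cylinder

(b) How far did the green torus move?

1.0

The green torus moved from about (2.2, 6.3) to (1.8, 5.4), a distance of √(0.4² + 0.9²) ≈ 1.0.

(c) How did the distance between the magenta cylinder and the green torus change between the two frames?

-1.2

They were about 5.2 units apart before and 4.0 after — 1.2 units closer together.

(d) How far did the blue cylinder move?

3.9

The blue cylinder moved from about (10.8, 2.2) to (7.9, 4.8), a distance of √(2.9² + 2.6²) ≈ 3.9.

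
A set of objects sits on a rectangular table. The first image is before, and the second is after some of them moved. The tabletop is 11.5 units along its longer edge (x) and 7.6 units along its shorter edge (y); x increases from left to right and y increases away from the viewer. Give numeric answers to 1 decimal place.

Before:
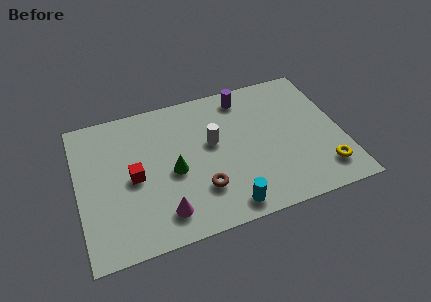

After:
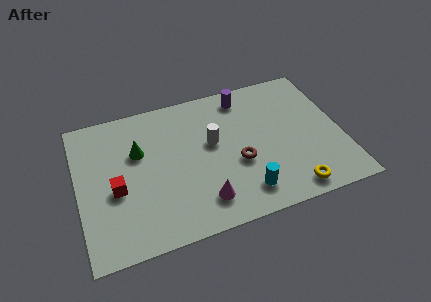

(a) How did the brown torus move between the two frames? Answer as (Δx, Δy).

(1.7, 0.9)

The brown torus was at about (5.2, 2.1) and moved to about (6.9, 3.0).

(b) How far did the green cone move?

2.1

The green cone was near (4.1, 3.4) before and (2.7, 4.9) after, so it travelled √(1.4² + 1.5²) ≈ 2.1 units.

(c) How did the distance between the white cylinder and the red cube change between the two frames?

+0.9

They were about 3.6 units apart before and 4.5 after — 0.9 units further apart.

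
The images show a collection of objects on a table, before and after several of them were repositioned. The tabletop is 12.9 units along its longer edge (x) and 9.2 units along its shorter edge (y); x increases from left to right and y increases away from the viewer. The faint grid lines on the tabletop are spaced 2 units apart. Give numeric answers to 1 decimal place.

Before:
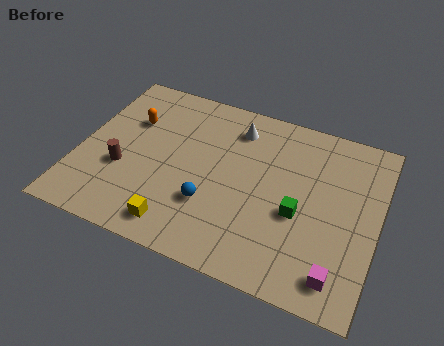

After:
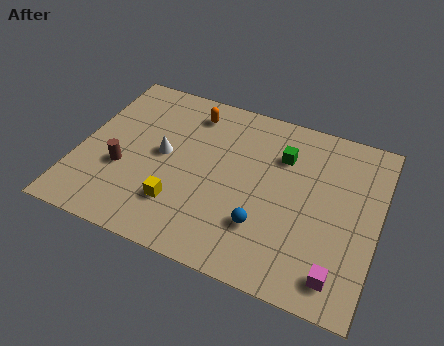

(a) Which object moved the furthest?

the white cone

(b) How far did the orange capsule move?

2.9

From (2.0, 6.2) to (4.5, 7.6), the orange capsule covered √(2.5² + 1.4²) ≈ 2.9 units.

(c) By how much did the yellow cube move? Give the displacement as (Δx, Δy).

(-0.1, 1.1)

The yellow cube started near (4.7, 1.3) and ended near (4.6, 2.4).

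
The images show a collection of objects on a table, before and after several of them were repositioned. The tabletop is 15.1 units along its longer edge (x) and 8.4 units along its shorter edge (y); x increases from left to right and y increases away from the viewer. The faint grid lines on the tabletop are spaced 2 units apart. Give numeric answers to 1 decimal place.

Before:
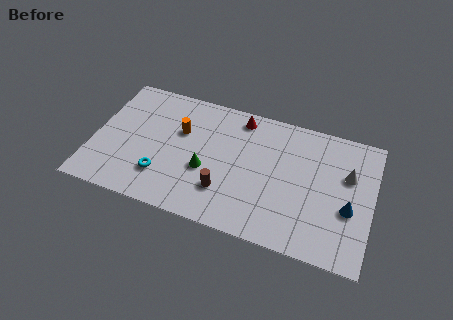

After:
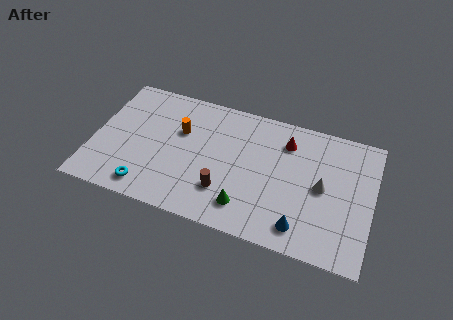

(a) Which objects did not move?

the brown cylinder and the orange cylinder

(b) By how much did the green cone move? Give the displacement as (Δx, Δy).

(2.3, -1.6)

From the two frames, the green cone sits at roughly (6.2, 3.3) before and (8.5, 1.7) after.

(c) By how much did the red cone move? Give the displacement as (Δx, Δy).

(2.6, -0.8)

From the two frames, the red cone sits at roughly (7.7, 7.3) before and (10.3, 6.5) after.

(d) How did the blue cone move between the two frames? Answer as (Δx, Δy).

(-2.4, -1.9)

From the two frames, the blue cone sits at roughly (13.9, 3.3) before and (11.5, 1.4) after.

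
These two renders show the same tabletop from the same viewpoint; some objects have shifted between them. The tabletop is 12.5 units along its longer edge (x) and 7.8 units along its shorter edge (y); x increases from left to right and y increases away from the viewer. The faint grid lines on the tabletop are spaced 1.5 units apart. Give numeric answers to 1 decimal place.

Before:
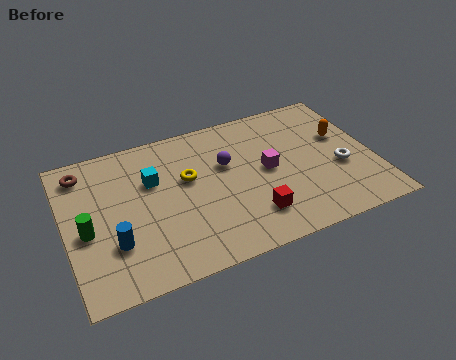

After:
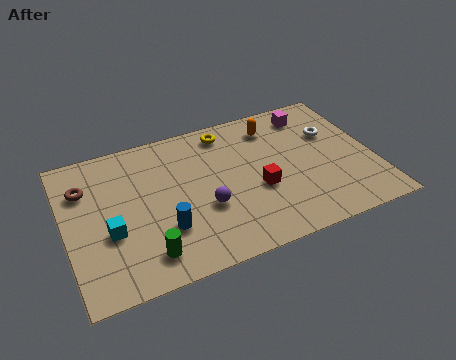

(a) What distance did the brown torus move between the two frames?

0.9

The brown torus moved from about (0.9, 6.5) to (0.9, 5.6), a distance of √(0.0² + 0.9²) ≈ 0.9.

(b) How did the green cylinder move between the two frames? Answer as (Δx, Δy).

(2.2, -2.0)

From the two frames, the green cylinder sits at roughly (0.8, 3.4) before and (3.0, 1.4) after.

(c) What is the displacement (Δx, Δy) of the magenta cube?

(2.1, 2.5)

The magenta cube was at about (8.2, 4.0) and moved to about (10.3, 6.5).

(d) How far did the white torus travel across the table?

2.0

The white torus was near (11.1, 3.1) before and (11.0, 5.1) after, so it travelled √(0.1² + 2.0²) ≈ 2.0 units.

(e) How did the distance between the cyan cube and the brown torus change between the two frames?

-0.3

They were about 3.0 units apart before and 2.7 after — 0.3 units closer together.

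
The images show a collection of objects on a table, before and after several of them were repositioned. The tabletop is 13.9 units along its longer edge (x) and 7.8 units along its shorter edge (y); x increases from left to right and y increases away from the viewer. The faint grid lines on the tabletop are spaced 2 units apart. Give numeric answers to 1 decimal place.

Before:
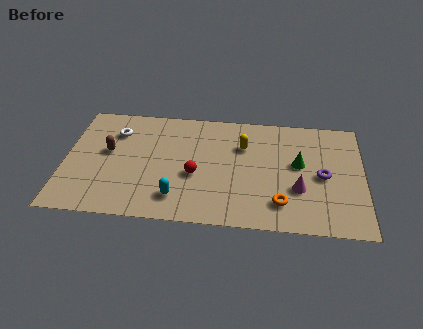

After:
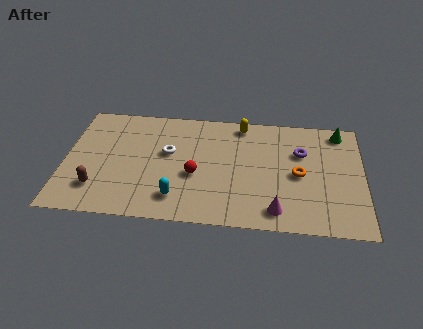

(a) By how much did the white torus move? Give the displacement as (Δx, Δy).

(2.5, -1.2)

The white torus was at about (2.3, 5.8) and moved to about (4.8, 4.6).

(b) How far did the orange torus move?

2.2

The orange torus was near (10.1, 1.7) before and (10.9, 3.7) after, so it travelled √(0.8² + 2.0²) ≈ 2.2 units.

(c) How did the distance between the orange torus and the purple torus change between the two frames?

-1.3

The distance was about 2.8 in the first image and 1.5 in the second, so they moved 1.3 units closer together.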